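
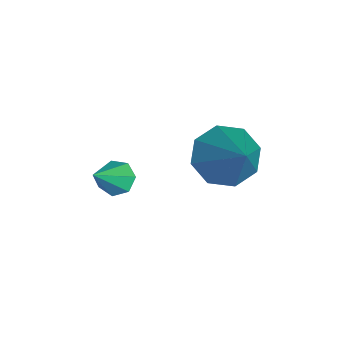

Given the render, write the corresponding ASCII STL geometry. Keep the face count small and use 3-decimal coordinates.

solid 
facet normal -0.690 -0.231 -0.686
outer loop
vertex -2.25 1.663 -0.449
vertex -2.857 2.066 0.026
vertex -2.31 2.308 -0.606
endloop
endfacet
facet normal 0.917 -0.012 -0.399
outer loop
vertex -2.25 1.663 -0.449
vertex -2.31 2.308 -0.606
vertex -1.403 2.554 1.474
endloop
endfacet
facet normal -0.690 -0.231 -0.686
outer loop
vertex -2.31 2.308 -0.606
vertex -2.857 2.066 0.026
vertex -2.69 2.811 -0.393
endloop
endfacet
facet normal 0.661 0.655 -0.366
outer loop
vertex -2.31 2.308 -0.606
vertex -2.69 2.811 -0.393
vertex -1.403 2.554 1.474
endloop
endfacet
facet normal -0.690 -0.231 -0.686
outer loop
vertex -2.69 2.811 -0.393
vertex -2.857 2.066 0.026
vertex -3.169 2.878 0.066
endloop
endfacet
facet normal 0.161 0.987 0.024
outer loop
vertex -2.69 2.811 -0.393
vertex -3.169 2.878 0.066
vertex -1.403 2.554 1.474
endloop
endfacet
facet normal -0.689 -0.231 -0.687
outer loop
vertex -3.169 2.878 0.066
vertex -2.857 2.066 0.026
vertex -3.465 2.47 0.5
endloop
endfacet
facet normal -0.289 0.788 0.544
outer loop
vertex -3.169 2.878 0.066
vertex -3.465 2.47 0.5
vertex -1.403 2.554 1.474
endloop
endfacet
facet normal -0.689 -0.231 -0.687
outer loop
vertex -3.465 2.47 0.5
vertex -2.857 2.066 0.026
vertex -3.405 1.825 0.657
endloop
endfacet
facet normal -0.426 0.176 0.887
outer loop
vertex -3.465 2.47 0.5
vertex -3.405 1.825 0.657
vertex -1.403 2.554 1.474
endloop
endfacet
facet normal -0.690 -0.230 -0.687
outer loop
vertex -3.405 1.825 0.657
vertex -2.857 2.066 0.026
vertex -3.025 1.322 0.444
endloop
endfacet
facet normal -0.170 -0.490 0.855
outer loop
vertex -3.405 1.825 0.657
vertex -3.025 1.322 0.444
vertex -1.403 2.554 1.474
endloop
endfacet
facet normal -0.689 -0.230 -0.687
outer loop
vertex -3.025 1.322 0.444
vertex -2.857 2.066 0.026
vertex -2.546 1.255 -0.014
endloop
endfacet
facet normal 0.329 -0.822 0.465
outer loop
vertex -3.025 1.322 0.444
vertex -2.546 1.255 -0.014
vertex -1.403 2.554 1.474
endloop
endfacet
facet normal -0.690 -0.231 -0.686
outer loop
vertex -2.546 1.255 -0.014
vertex -2.857 2.066 0.026
vertex -2.25 1.663 -0.449
endloop
endfacet
facet normal 0.780 -0.624 -0.054
outer loop
vertex -2.546 1.255 -0.014
vertex -2.25 1.663 -0.449
vertex -1.403 2.554 1.474
endloop
endfacet
facet normal -0.623 0.334 -0.707
outer loop
vertex -3.143 -0.26 -1.816
vertex -3.506 -0.595 -1.654
vertex -3.423 -0.107 -1.497
endloop
endfacet
facet normal 0.650 0.727 0.221
outer loop
vertex -3.143 -0.26 -1.816
vertex -3.423 -0.107 -1.497
vertex -2.634 -1.065 -0.666
endloop
endfacet
facet normal -0.624 0.333 -0.707
outer loop
vertex -3.423 -0.107 -1.497
vertex -3.506 -0.595 -1.654
vertex -3.765 -0.321 -1.296
endloop
endfacet
facet normal 0.022 0.665 0.746
outer loop
vertex -3.423 -0.107 -1.497
vertex -3.765 -0.321 -1.296
vertex -2.634 -1.065 -0.666
endloop
endfacet
facet normal -0.623 0.335 -0.707
outer loop
vertex -3.765 -0.321 -1.296
vertex -3.506 -0.595 -1.654
vertex -3.913 -0.742 -1.365
endloop
endfacet
facet normal -0.475 0.023 0.880
outer loop
vertex -3.765 -0.321 -1.296
vertex -3.913 -0.742 -1.365
vertex -2.634 -1.065 -0.666
endloop
endfacet
facet normal -0.623 0.336 -0.706
outer loop
vertex -3.913 -0.742 -1.365
vertex -3.506 -0.595 -1.654
vertex -3.755 -1.052 -1.652
endloop
endfacet
facet normal -0.465 -0.717 0.519
outer loop
vertex -3.913 -0.742 -1.365
vertex -3.755 -1.052 -1.652
vertex -2.634 -1.065 -0.666
endloop
endfacet
facet normal -0.623 0.336 -0.706
outer loop
vertex -3.755 -1.052 -1.652
vertex -3.506 -0.595 -1.654
vertex -3.409 -1.018 -1.941
endloop
endfacet
facet normal 0.045 -0.997 -0.064
outer loop
vertex -3.755 -1.052 -1.652
vertex -3.409 -1.018 -1.941
vertex -2.634 -1.065 -0.666
endloop
endfacet
facet normal -0.624 0.336 -0.706
outer loop
vertex -3.409 -1.018 -1.941
vertex -3.506 -0.595 -1.654
vertex -3.137 -0.666 -2.014
endloop
endfacet
facet normal 0.669 -0.606 -0.429
outer loop
vertex -3.409 -1.018 -1.941
vertex -3.137 -0.666 -2.014
vertex -2.634 -1.065 -0.666
endloop
endfacet
facet normal -0.624 0.335 -0.706
outer loop
vertex -3.137 -0.666 -2.014
vertex -3.506 -0.595 -1.654
vertex -3.143 -0.26 -1.816
endloop
endfacet
facet normal 0.939 0.162 -0.303
outer loop
vertex -3.137 -0.666 -2.014
vertex -3.143 -0.26 -1.816
vertex -2.634 -1.065 -0.666
endloop
endfacet

endsolid


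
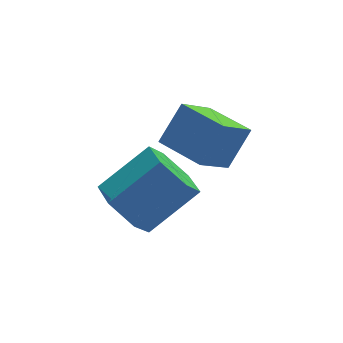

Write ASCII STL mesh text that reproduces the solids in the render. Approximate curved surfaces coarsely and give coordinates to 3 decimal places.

solid 
facet normal -0.800 -0.140 -0.584
outer loop
vertex -1.099 -0.611 -1.685
vertex -1.664 0.04 -1.067
vertex -1.127 0.428 -1.895
endloop
endfacet
facet normal 0.600 -0.143 -0.787
outer loop
vertex -1.099 -0.611 -1.685
vertex -1.127 0.428 -1.895
vertex 0.508 -0.33 -0.511
endloop
endfacet
facet normal 0.600 -0.143 -0.787
outer loop
vertex 0.508 -0.33 -0.511
vertex -1.127 0.428 -1.895
vertex 0.48 0.708 -0.721
endloop
endfacet
facet normal 0.800 0.140 0.583
outer loop
vertex 0.508 -0.33 -0.511
vertex 0.48 0.708 -0.721
vertex -0.056 0.32 0.107
endloop
endfacet
facet normal -0.800 -0.140 -0.584
outer loop
vertex -1.127 0.428 -1.895
vertex -1.664 0.04 -1.067
vertex -1.692 1.078 -1.277
endloop
endfacet
facet normal 0.277 0.778 -0.565
outer loop
vertex -1.127 0.428 -1.895
vertex -1.692 1.078 -1.277
vertex 0.48 0.708 -0.721
endloop
endfacet
facet normal 0.277 0.777 -0.565
outer loop
vertex 0.48 0.708 -0.721
vertex -1.692 1.078 -1.277
vertex -0.084 1.359 -0.103
endloop
endfacet
facet normal 0.800 0.139 0.583
outer loop
vertex 0.48 0.708 -0.721
vertex -0.084 1.359 -0.103
vertex -0.056 0.32 0.107
endloop
endfacet
facet normal -0.800 -0.140 -0.583
outer loop
vertex -1.692 1.078 -1.277
vertex -1.664 0.04 -1.067
vertex -2.228 0.69 -0.449
endloop
endfacet
facet normal -0.323 0.920 0.222
outer loop
vertex -1.692 1.078 -1.277
vertex -2.228 0.69 -0.449
vertex -0.084 1.359 -0.103
endloop
endfacet
facet normal -0.323 0.920 0.222
outer loop
vertex -0.084 1.359 -0.103
vertex -2.228 0.69 -0.449
vertex -0.621 0.971 0.725
endloop
endfacet
facet normal 0.800 0.140 0.584
outer loop
vertex -0.084 1.359 -0.103
vertex -0.621 0.971 0.725
vertex -0.056 0.32 0.107
endloop
endfacet
facet normal -0.800 -0.140 -0.583
outer loop
vertex -2.228 0.69 -0.449
vertex -1.664 0.04 -1.067
vertex -2.2 -0.348 -0.239
endloop
endfacet
facet normal -0.600 0.143 0.787
outer loop
vertex -2.228 0.69 -0.449
vertex -2.2 -0.348 -0.239
vertex -0.621 0.971 0.725
endloop
endfacet
facet normal -0.600 0.143 0.787
outer loop
vertex -0.621 0.971 0.725
vertex -2.2 -0.348 -0.239
vertex -0.593 -0.068 0.935
endloop
endfacet
facet normal 0.800 0.140 0.584
outer loop
vertex -0.621 0.971 0.725
vertex -0.593 -0.068 0.935
vertex -0.056 0.32 0.107
endloop
endfacet
facet normal -0.800 -0.139 -0.583
outer loop
vertex -2.2 -0.348 -0.239
vertex -1.664 0.04 -1.067
vertex -1.636 -0.999 -0.857
endloop
endfacet
facet normal -0.278 -0.777 0.565
outer loop
vertex -2.2 -0.348 -0.239
vertex -1.636 -0.999 -0.857
vertex -0.593 -0.068 0.935
endloop
endfacet
facet normal -0.277 -0.777 0.565
outer loop
vertex -0.593 -0.068 0.935
vertex -1.636 -0.999 -0.857
vertex -0.028 -0.718 0.317
endloop
endfacet
facet normal 0.800 0.140 0.584
outer loop
vertex -0.593 -0.068 0.935
vertex -0.028 -0.718 0.317
vertex -0.056 0.32 0.107
endloop
endfacet
facet normal -0.800 -0.140 -0.584
outer loop
vertex -1.636 -0.999 -0.857
vertex -1.664 0.04 -1.067
vertex -1.099 -0.611 -1.685
endloop
endfacet
facet normal 0.323 -0.920 -0.222
outer loop
vertex -1.636 -0.999 -0.857
vertex -1.099 -0.611 -1.685
vertex -0.028 -0.718 0.317
endloop
endfacet
facet normal 0.323 -0.920 -0.222
outer loop
vertex -0.028 -0.718 0.317
vertex -1.099 -0.611 -1.685
vertex 0.508 -0.33 -0.511
endloop
endfacet
facet normal 0.800 0.140 0.583
outer loop
vertex -0.028 -0.718 0.317
vertex 0.508 -0.33 -0.511
vertex -0.056 0.32 0.107
endloop
endfacet
facet normal -0.503 0.864 0.023
outer loop
vertex -0.596 0.088 1.729
vertex 0.212 0.529 2.836
vertex 0.444 0.72 0.72
endloop
endfacet
facet normal -0.561 -0.305 -0.769
outer loop
vertex 1.228 -0.629 0.684
vertex -0.596 0.088 1.729
vertex 0.444 0.72 0.72
endloop
endfacet
facet normal -0.503 0.864 0.023
outer loop
vertex 0.444 0.72 0.72
vertex 0.212 0.529 2.836
vertex 1.251 1.16 1.827
endloop
endfacet
facet normal 0.658 0.399 -0.638
outer loop
vertex 1.251 1.16 1.827
vertex 1.228 -0.629 0.684
vertex 0.444 0.72 0.72
endloop
endfacet
facet normal -0.658 -0.399 0.639
outer loop
vertex -0.596 0.088 1.729
vertex 0.996 -0.82 2.8
vertex 0.212 0.529 2.836
endloop
endfacet
facet normal -0.561 -0.306 -0.769
outer loop
vertex 0.189 -1.26 1.693
vertex -0.596 0.088 1.729
vertex 1.228 -0.629 0.684
endloop
endfacet
facet normal -0.658 -0.400 0.638
outer loop
vertex 0.189 -1.26 1.693
vertex 0.996 -0.82 2.8
vertex -0.596 0.088 1.729
endloop
endfacet
facet normal 0.561 0.306 0.769
outer loop
vertex 0.212 0.529 2.836
vertex 0.996 -0.82 2.8
vertex 1.251 1.16 1.827
endloop
endfacet
facet normal 0.657 0.400 -0.639
outer loop
vertex 2.036 -0.188 1.791
vertex 1.228 -0.629 0.684
vertex 1.251 1.16 1.827
endloop
endfacet
facet normal 0.561 0.306 0.769
outer loop
vertex 1.251 1.16 1.827
vertex 0.996 -0.82 2.8
vertex 2.036 -0.188 1.791
endloop
endfacet
facet normal 0.503 -0.864 -0.023
outer loop
vertex 2.036 -0.188 1.791
vertex 0.189 -1.26 1.693
vertex 1.228 -0.629 0.684
endloop
endfacet
facet normal 0.503 -0.864 -0.023
outer loop
vertex 0.996 -0.82 2.8
vertex 0.189 -1.26 1.693
vertex 2.036 -0.188 1.791
endloop
endfacet

endsolid


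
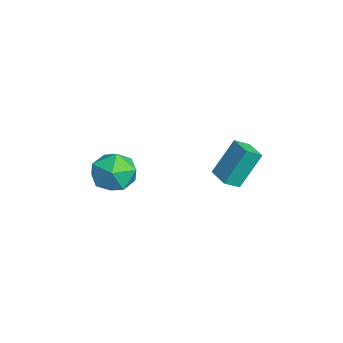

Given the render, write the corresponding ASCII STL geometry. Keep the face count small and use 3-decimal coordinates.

solid 
facet normal -0.976 -0.217 -0.014
outer loop
vertex -1.356 2.013 0.996
vertex -1.621 3.09 2.79
vertex -1.519 2.778 0.512
endloop
endfacet
facet normal 0.126 -0.511 -0.850
outer loop
vertex -0.299 3.05 0.53
vertex -1.356 2.013 0.996
vertex -1.519 2.778 0.512
endloop
endfacet
facet normal -0.976 -0.218 -0.014
outer loop
vertex -1.519 2.778 0.512
vertex -1.621 3.09 2.79
vertex -1.785 3.856 2.307
endloop
endfacet
facet normal -0.178 0.832 -0.526
outer loop
vertex -1.785 3.856 2.307
vertex -0.299 3.05 0.53
vertex -1.519 2.778 0.512
endloop
endfacet
facet normal 0.178 -0.832 0.526
outer loop
vertex -1.356 2.013 0.996
vertex -0.401 3.362 2.808
vertex -1.621 3.09 2.79
endloop
endfacet
facet normal 0.125 -0.510 -0.851
outer loop
vertex -0.135 2.284 1.013
vertex -1.356 2.013 0.996
vertex -0.299 3.05 0.53
endloop
endfacet
facet normal 0.177 -0.832 0.526
outer loop
vertex -0.135 2.284 1.013
vertex -0.401 3.362 2.808
vertex -1.356 2.013 0.996
endloop
endfacet
facet normal -0.126 0.510 0.851
outer loop
vertex -1.621 3.09 2.79
vertex -0.401 3.362 2.808
vertex -1.785 3.856 2.307
endloop
endfacet
facet normal -0.177 0.832 -0.526
outer loop
vertex -0.564 4.127 2.324
vertex -0.299 3.05 0.53
vertex -1.785 3.856 2.307
endloop
endfacet
facet normal -0.125 0.511 0.850
outer loop
vertex -1.785 3.856 2.307
vertex -0.401 3.362 2.808
vertex -0.564 4.127 2.324
endloop
endfacet
facet normal 0.976 0.218 0.014
outer loop
vertex -0.564 4.127 2.324
vertex -0.135 2.284 1.013
vertex -0.299 3.05 0.53
endloop
endfacet
facet normal 0.976 0.217 0.014
outer loop
vertex -0.401 3.362 2.808
vertex -0.135 2.284 1.013
vertex -0.564 4.127 2.324
endloop
endfacet
facet normal -0.938 0.331 0.103
outer loop
vertex -2.589 -2.159 0.824
vertex -2.64 -2.653 1.949
vertex -2.248 -1.496 1.802
endloop
endfacet
facet normal -0.561 0.763 -0.322
outer loop
vertex -2.589 -2.159 0.824
vertex -2.248 -1.496 1.802
vertex -1.587 -1.447 0.766
endloop
endfacet
facet normal -0.318 0.376 -0.870
outer loop
vertex -2.589 -2.159 0.824
vertex -1.587 -1.447 0.766
vertex -1.57 -2.574 0.273
endloop
endfacet
facet normal -0.545 -0.295 -0.785
outer loop
vertex -2.589 -2.159 0.824
vertex -1.57 -2.574 0.273
vertex -2.221 -3.319 1.004
endloop
endfacet
facet normal -0.928 -0.323 -0.184
outer loop
vertex -2.589 -2.159 0.824
vertex -2.221 -3.319 1.004
vertex -2.64 -2.653 1.949
endloop
endfacet
facet normal 0.002 0.999 0.048
outer loop
vertex -1.587 -1.447 0.766
vertex -2.248 -1.496 1.802
vertex -1.019 -1.501 1.856
endloop
endfacet
facet normal -0.609 0.300 0.735
outer loop
vertex -2.248 -1.496 1.802
vertex -2.64 -2.653 1.949
vertex -1.67 -2.246 2.587
endloop
endfacet
facet normal -0.593 -0.758 0.271
outer loop
vertex -2.64 -2.653 1.949
vertex -2.221 -3.319 1.004
vertex -1.653 -3.373 2.094
endloop
endfacet
facet normal 0.028 -0.712 -0.701
outer loop
vertex -2.221 -3.319 1.004
vertex -1.57 -2.574 0.273
vertex -0.992 -3.324 1.058
endloop
endfacet
facet normal 0.395 0.373 -0.839
outer loop
vertex -1.57 -2.574 0.273
vertex -1.587 -1.447 0.766
vertex -0.6 -2.167 0.911
endloop
endfacet
facet normal 0.545 0.295 0.785
outer loop
vertex -0.651 -2.661 2.036
vertex -1.019 -1.501 1.856
vertex -1.67 -2.246 2.587
endloop
endfacet
facet normal 0.318 -0.376 0.870
outer loop
vertex -0.651 -2.661 2.036
vertex -1.67 -2.246 2.587
vertex -1.653 -3.373 2.094
endloop
endfacet
facet normal 0.561 -0.763 0.322
outer loop
vertex -0.651 -2.661 2.036
vertex -1.653 -3.373 2.094
vertex -0.992 -3.324 1.058
endloop
endfacet
facet normal 0.938 -0.331 -0.103
outer loop
vertex -0.651 -2.661 2.036
vertex -0.992 -3.324 1.058
vertex -0.6 -2.167 0.911
endloop
endfacet
facet normal 0.928 0.323 0.184
outer loop
vertex -0.651 -2.661 2.036
vertex -0.6 -2.167 0.911
vertex -1.019 -1.501 1.856
endloop
endfacet
facet normal -0.028 0.712 0.701
outer loop
vertex -1.67 -2.246 2.587
vertex -1.019 -1.501 1.856
vertex -2.248 -1.496 1.802
endloop
endfacet
facet normal -0.395 -0.373 0.839
outer loop
vertex -1.653 -3.373 2.094
vertex -1.67 -2.246 2.587
vertex -2.64 -2.653 1.949
endloop
endfacet
facet normal -0.002 -0.999 -0.048
outer loop
vertex -0.992 -3.324 1.058
vertex -1.653 -3.373 2.094
vertex -2.221 -3.319 1.004
endloop
endfacet
facet normal 0.609 -0.300 -0.735
outer loop
vertex -0.6 -2.167 0.911
vertex -0.992 -3.324 1.058
vertex -1.57 -2.574 0.273
endloop
endfacet
facet normal 0.593 0.758 -0.271
outer loop
vertex -1.019 -1.501 1.856
vertex -0.6 -2.167 0.911
vertex -1.587 -1.447 0.766
endloop
endfacet

endsolid


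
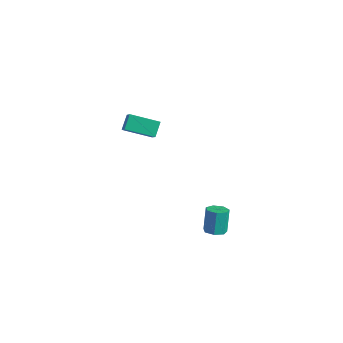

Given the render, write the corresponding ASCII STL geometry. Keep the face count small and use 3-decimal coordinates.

solid 
facet normal -0.509 0.465 -0.724
outer loop
vertex -4.515 0.554 1.545
vertex -3.02 1.43 1.058
vertex -4.281 -0.208 0.891
endloop
endfacet
facet normal -0.830 -0.487 0.270
outer loop
vertex -3.36 -1.05 2.202
vertex -4.515 0.554 1.545
vertex -4.281 -0.208 0.891
endloop
endfacet
facet normal -0.508 0.465 -0.725
outer loop
vertex -4.281 -0.208 0.891
vertex -3.02 1.43 1.058
vertex -2.786 0.669 0.405
endloop
endfacet
facet normal 0.227 -0.739 -0.634
outer loop
vertex -2.786 0.669 0.405
vertex -3.36 -1.05 2.202
vertex -4.281 -0.208 0.891
endloop
endfacet
facet normal -0.227 0.739 0.634
outer loop
vertex -4.515 0.554 1.545
vertex -2.099 0.588 2.369
vertex -3.02 1.43 1.058
endloop
endfacet
facet normal -0.830 -0.487 0.270
outer loop
vertex -3.594 -0.289 2.855
vertex -4.515 0.554 1.545
vertex -3.36 -1.05 2.202
endloop
endfacet
facet normal -0.227 0.739 0.635
outer loop
vertex -3.594 -0.289 2.855
vertex -2.099 0.588 2.369
vertex -4.515 0.554 1.545
endloop
endfacet
facet normal 0.830 0.487 -0.270
outer loop
vertex -3.02 1.43 1.058
vertex -2.099 0.588 2.369
vertex -2.786 0.669 0.405
endloop
endfacet
facet normal 0.226 -0.739 -0.635
outer loop
vertex -1.865 -0.174 1.715
vertex -3.36 -1.05 2.202
vertex -2.786 0.669 0.405
endloop
endfacet
facet normal 0.830 0.487 -0.270
outer loop
vertex -2.786 0.669 0.405
vertex -2.099 0.588 2.369
vertex -1.865 -0.174 1.715
endloop
endfacet
facet normal 0.509 -0.465 0.724
outer loop
vertex -1.865 -0.174 1.715
vertex -3.594 -0.289 2.855
vertex -3.36 -1.05 2.202
endloop
endfacet
facet normal 0.509 -0.466 0.724
outer loop
vertex -2.099 0.588 2.369
vertex -3.594 -0.289 2.855
vertex -1.865 -0.174 1.715
endloop
endfacet
facet normal 0.211 -0.412 -0.886
outer loop
vertex 4.447 -3.049 -0.778
vertex 4.143 -2.549 -1.083
vertex 4.777 -2.6 -0.908
endloop
endfacet
facet normal 0.789 -0.463 0.403
outer loop
vertex 4.447 -3.049 -0.778
vertex 4.777 -2.6 -0.908
vertex 4.141 -2.452 0.507
endloop
endfacet
facet normal 0.789 -0.464 0.403
outer loop
vertex 4.141 -2.452 0.507
vertex 4.777 -2.6 -0.908
vertex 4.472 -2.002 0.377
endloop
endfacet
facet normal -0.210 0.411 0.887
outer loop
vertex 4.141 -2.452 0.507
vertex 4.472 -2.002 0.377
vertex 3.837 -1.951 0.203
endloop
endfacet
facet normal 0.211 -0.412 -0.886
outer loop
vertex 4.777 -2.6 -0.908
vertex 4.143 -2.549 -1.083
vertex 4.63 -2.112 -1.17
endloop
endfacet
facet normal 0.943 0.324 0.073
outer loop
vertex 4.777 -2.6 -0.908
vertex 4.63 -2.112 -1.17
vertex 4.472 -2.002 0.377
endloop
endfacet
facet normal 0.943 0.324 0.073
outer loop
vertex 4.472 -2.002 0.377
vertex 4.63 -2.112 -1.17
vertex 4.325 -1.515 0.115
endloop
endfacet
facet normal -0.210 0.413 0.886
outer loop
vertex 4.472 -2.002 0.377
vertex 4.325 -1.515 0.115
vertex 3.837 -1.951 0.203
endloop
endfacet
facet normal 0.211 -0.411 -0.887
outer loop
vertex 4.63 -2.112 -1.17
vertex 4.143 -2.549 -1.083
vertex 4.116 -1.953 -1.366
endloop
endfacet
facet normal 0.387 0.868 -0.311
outer loop
vertex 4.63 -2.112 -1.17
vertex 4.116 -1.953 -1.366
vertex 4.325 -1.515 0.115
endloop
endfacet
facet normal 0.387 0.868 -0.311
outer loop
vertex 4.325 -1.515 0.115
vertex 4.116 -1.953 -1.366
vertex 3.811 -1.356 -0.081
endloop
endfacet
facet normal -0.210 0.414 0.886
outer loop
vertex 4.325 -1.515 0.115
vertex 3.811 -1.356 -0.081
vertex 3.837 -1.951 0.203
endloop
endfacet
facet normal 0.211 -0.411 -0.887
outer loop
vertex 4.116 -1.953 -1.366
vertex 4.143 -2.549 -1.083
vertex 3.622 -2.243 -1.349
endloop
endfacet
facet normal -0.461 0.758 -0.462
outer loop
vertex 4.116 -1.953 -1.366
vertex 3.622 -2.243 -1.349
vertex 3.811 -1.356 -0.081
endloop
endfacet
facet normal -0.460 0.758 -0.462
outer loop
vertex 3.811 -1.356 -0.081
vertex 3.622 -2.243 -1.349
vertex 3.317 -1.645 -0.063
endloop
endfacet
facet normal -0.210 0.414 0.886
outer loop
vertex 3.811 -1.356 -0.081
vertex 3.317 -1.645 -0.063
vertex 3.837 -1.951 0.203
endloop
endfacet
facet normal 0.210 -0.413 -0.886
outer loop
vertex 3.622 -2.243 -1.349
vertex 4.143 -2.549 -1.083
vertex 3.52 -2.763 -1.131
endloop
endfacet
facet normal -0.961 0.078 -0.264
outer loop
vertex 3.622 -2.243 -1.349
vertex 3.52 -2.763 -1.131
vertex 3.317 -1.645 -0.063
endloop
endfacet
facet normal -0.961 0.078 -0.265
outer loop
vertex 3.317 -1.645 -0.063
vertex 3.52 -2.763 -1.131
vertex 3.215 -2.165 0.154
endloop
endfacet
facet normal -0.211 0.411 0.887
outer loop
vertex 3.317 -1.645 -0.063
vertex 3.215 -2.165 0.154
vertex 3.837 -1.951 0.203
endloop
endfacet
facet normal 0.210 -0.412 -0.886
outer loop
vertex 3.52 -2.763 -1.131
vertex 4.143 -2.549 -1.083
vertex 3.887 -3.122 -0.877
endloop
endfacet
facet normal -0.738 -0.661 0.132
outer loop
vertex 3.52 -2.763 -1.131
vertex 3.887 -3.122 -0.877
vertex 3.215 -2.165 0.154
endloop
endfacet
facet normal -0.738 -0.661 0.132
outer loop
vertex 3.215 -2.165 0.154
vertex 3.887 -3.122 -0.877
vertex 3.582 -2.524 0.408
endloop
endfacet
facet normal -0.211 0.411 0.887
outer loop
vertex 3.215 -2.165 0.154
vertex 3.582 -2.524 0.408
vertex 3.837 -1.951 0.203
endloop
endfacet
facet normal 0.210 -0.413 -0.886
outer loop
vertex 3.887 -3.122 -0.877
vertex 4.143 -2.549 -1.083
vertex 4.447 -3.049 -0.778
endloop
endfacet
facet normal 0.042 -0.902 0.430
outer loop
vertex 3.887 -3.122 -0.877
vertex 4.447 -3.049 -0.778
vertex 3.582 -2.524 0.408
endloop
endfacet
facet normal 0.040 -0.902 0.429
outer loop
vertex 3.582 -2.524 0.408
vertex 4.447 -3.049 -0.778
vertex 4.141 -2.452 0.507
endloop
endfacet
facet normal -0.210 0.411 0.887
outer loop
vertex 3.582 -2.524 0.408
vertex 4.141 -2.452 0.507
vertex 3.837 -1.951 0.203
endloop
endfacet

endsolid


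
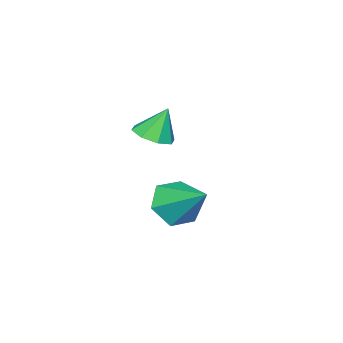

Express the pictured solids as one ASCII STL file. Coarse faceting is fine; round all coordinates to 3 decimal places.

solid 
facet normal -0.207 -0.800 -0.562
outer loop
vertex 0.657 1.756 -3.441
vertex -0.046 1.47 -2.775
vertex -0.296 2.075 -3.544
endloop
endfacet
facet normal 0.322 0.798 -0.509
outer loop
vertex 0.657 1.756 -3.441
vertex -0.296 2.075 -3.544
vertex 0.346 2.99 -1.705
endloop
endfacet
facet normal -0.206 -0.800 -0.563
outer loop
vertex -0.296 2.075 -3.544
vertex -0.046 1.47 -2.775
vertex -0.999 1.788 -2.878
endloop
endfacet
facet normal -0.538 0.814 -0.217
outer loop
vertex -0.296 2.075 -3.544
vertex -0.999 1.788 -2.878
vertex 0.346 2.99 -1.705
endloop
endfacet
facet normal -0.206 -0.800 -0.563
outer loop
vertex -0.999 1.788 -2.878
vertex -0.046 1.47 -2.775
vertex -0.75 1.183 -2.109
endloop
endfacet
facet normal -0.774 0.351 0.527
outer loop
vertex -0.999 1.788 -2.878
vertex -0.75 1.183 -2.109
vertex 0.346 2.99 -1.705
endloop
endfacet
facet normal -0.207 -0.800 -0.563
outer loop
vertex -0.75 1.183 -2.109
vertex -0.046 1.47 -2.775
vertex 0.203 0.864 -2.006
endloop
endfacet
facet normal -0.149 -0.129 0.980
outer loop
vertex -0.75 1.183 -2.109
vertex 0.203 0.864 -2.006
vertex 0.346 2.99 -1.705
endloop
endfacet
facet normal -0.207 -0.800 -0.563
outer loop
vertex 0.203 0.864 -2.006
vertex -0.046 1.47 -2.775
vertex 0.906 1.151 -2.672
endloop
endfacet
facet normal 0.711 -0.145 0.688
outer loop
vertex 0.203 0.864 -2.006
vertex 0.906 1.151 -2.672
vertex 0.346 2.99 -1.705
endloop
endfacet
facet normal -0.207 -0.800 -0.563
outer loop
vertex 0.906 1.151 -2.672
vertex -0.046 1.47 -2.775
vertex 0.657 1.756 -3.441
endloop
endfacet
facet normal 0.946 0.318 -0.056
outer loop
vertex 0.906 1.151 -2.672
vertex 0.657 1.756 -3.441
vertex 0.346 2.99 -1.705
endloop
endfacet
facet normal 0.277 -0.281 -0.919
outer loop
vertex 1.428 1.807 0.761
vertex 0.905 1.242 0.776
vertex 0.905 1.978 0.551
endloop
endfacet
facet normal 0.185 0.935 0.302
outer loop
vertex 1.428 1.807 0.761
vertex 0.905 1.978 0.551
vertex 0.555 1.598 1.944
endloop
endfacet
facet normal 0.275 -0.281 -0.919
outer loop
vertex 0.905 1.978 0.551
vertex 0.905 1.242 0.776
vertex 0.382 1.718 0.474
endloop
endfacet
facet normal -0.456 0.881 0.126
outer loop
vertex 0.905 1.978 0.551
vertex 0.382 1.718 0.474
vertex 0.555 1.598 1.944
endloop
endfacet
facet normal 0.276 -0.280 -0.919
outer loop
vertex 0.382 1.718 0.474
vertex 0.905 1.242 0.776
vertex 0.165 1.179 0.573
endloop
endfacet
facet normal -0.910 0.392 0.139
outer loop
vertex 0.382 1.718 0.474
vertex 0.165 1.179 0.573
vertex 0.555 1.598 1.944
endloop
endfacet
facet normal 0.276 -0.282 -0.919
outer loop
vertex 0.165 1.179 0.573
vertex 0.905 1.242 0.776
vertex 0.382 0.677 0.792
endloop
endfacet
facet normal -0.909 -0.247 0.334
outer loop
vertex 0.165 1.179 0.573
vertex 0.382 0.677 0.792
vertex 0.555 1.598 1.944
endloop
endfacet
facet normal 0.275 -0.280 -0.920
outer loop
vertex 0.382 0.677 0.792
vertex 0.905 1.242 0.776
vertex 0.906 0.505 1.001
endloop
endfacet
facet normal -0.455 -0.661 0.597
outer loop
vertex 0.382 0.677 0.792
vertex 0.906 0.505 1.001
vertex 0.555 1.598 1.944
endloop
endfacet
facet normal 0.276 -0.280 -0.919
outer loop
vertex 0.906 0.505 1.001
vertex 0.905 1.242 0.776
vertex 1.429 0.765 1.079
endloop
endfacet
facet normal 0.186 -0.607 0.773
outer loop
vertex 0.906 0.505 1.001
vertex 1.429 0.765 1.079
vertex 0.555 1.598 1.944
endloop
endfacet
facet normal 0.276 -0.281 -0.919
outer loop
vertex 1.429 0.765 1.079
vertex 0.905 1.242 0.776
vertex 1.645 1.304 0.979
endloop
endfacet
facet normal 0.641 -0.116 0.759
outer loop
vertex 1.429 0.765 1.079
vertex 1.645 1.304 0.979
vertex 0.555 1.598 1.944
endloop
endfacet
facet normal 0.276 -0.280 -0.920
outer loop
vertex 1.645 1.304 0.979
vertex 0.905 1.242 0.776
vertex 1.428 1.807 0.761
endloop
endfacet
facet normal 0.640 0.521 0.565
outer loop
vertex 1.645 1.304 0.979
vertex 1.428 1.807 0.761
vertex 0.555 1.598 1.944
endloop
endfacet

endsolid


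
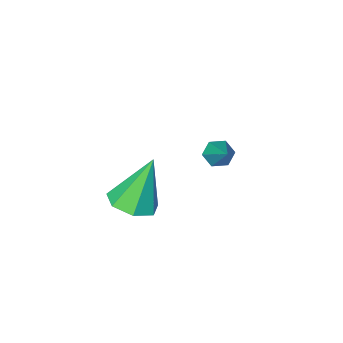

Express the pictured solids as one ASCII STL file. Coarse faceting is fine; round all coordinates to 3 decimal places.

solid 
facet normal 0.357 -0.041 -0.933
outer loop
vertex 1.487 1.537 1.253
vertex 0.75 1.393 0.977
vertex 1.113 2.097 1.085
endloop
endfacet
facet normal 0.581 0.564 0.587
outer loop
vertex 1.487 1.537 1.253
vertex 1.113 2.097 1.085
vertex 0.09 1.467 2.703
endloop
endfacet
facet normal 0.357 -0.041 -0.933
outer loop
vertex 1.113 2.097 1.085
vertex 0.75 1.393 0.977
vertex 0.466 2.127 0.836
endloop
endfacet
facet normal -0.079 0.945 0.318
outer loop
vertex 1.113 2.097 1.085
vertex 0.466 2.127 0.836
vertex 0.09 1.467 2.703
endloop
endfacet
facet normal 0.358 -0.041 -0.933
outer loop
vertex 0.466 2.127 0.836
vertex 0.75 1.393 0.977
vertex 0.033 1.604 0.693
endloop
endfacet
facet normal -0.777 0.626 0.065
outer loop
vertex 0.466 2.127 0.836
vertex 0.033 1.604 0.693
vertex 0.09 1.467 2.703
endloop
endfacet
facet normal 0.358 -0.040 -0.933
outer loop
vertex 0.033 1.604 0.693
vertex 0.75 1.393 0.977
vertex 0.14 0.922 0.763
endloop
endfacet
facet normal -0.988 -0.153 0.018
outer loop
vertex 0.033 1.604 0.693
vertex 0.14 0.922 0.763
vertex 0.09 1.467 2.703
endloop
endfacet
facet normal 0.358 -0.039 -0.933
outer loop
vertex 0.14 0.922 0.763
vertex 0.75 1.393 0.977
vertex 0.707 0.594 0.994
endloop
endfacet
facet normal -0.553 -0.806 0.212
outer loop
vertex 0.14 0.922 0.763
vertex 0.707 0.594 0.994
vertex 0.09 1.467 2.703
endloop
endfacet
facet normal 0.357 -0.039 -0.933
outer loop
vertex 0.707 0.594 0.994
vertex 0.75 1.393 0.977
vertex 1.306 0.868 1.212
endloop
endfacet
facet normal 0.202 -0.841 0.502
outer loop
vertex 0.707 0.594 0.994
vertex 1.306 0.868 1.212
vertex 0.09 1.467 2.703
endloop
endfacet
facet normal 0.357 -0.039 -0.933
outer loop
vertex 1.306 0.868 1.212
vertex 0.75 1.393 0.977
vertex 1.487 1.537 1.253
endloop
endfacet
facet normal 0.706 -0.232 0.669
outer loop
vertex 1.306 0.868 1.212
vertex 1.487 1.537 1.253
vertex 0.09 1.467 2.703
endloop
endfacet
facet normal -0.260 -0.734 -0.628
outer loop
vertex -2.442 -0.081 0.688
vertex -2.919 0.099 0.675
vertex -2.574 0.265 0.338
endloop
endfacet
facet normal 0.966 0.179 -0.187
outer loop
vertex -2.442 -0.081 0.688
vertex -2.574 0.265 0.338
vertex -2.501 1.281 1.685
endloop
endfacet
facet normal -0.260 -0.734 -0.628
outer loop
vertex -2.574 0.265 0.338
vertex -2.919 0.099 0.675
vertex -3.051 0.446 0.324
endloop
endfacet
facet normal 0.303 0.753 -0.584
outer loop
vertex -2.574 0.265 0.338
vertex -3.051 0.446 0.324
vertex -2.501 1.281 1.685
endloop
endfacet
facet normal -0.258 -0.734 -0.628
outer loop
vertex -3.051 0.446 0.324
vertex -2.919 0.099 0.675
vertex -3.396 0.279 0.661
endloop
endfacet
facet normal -0.597 0.769 -0.230
outer loop
vertex -3.051 0.446 0.324
vertex -3.396 0.279 0.661
vertex -2.501 1.281 1.685
endloop
endfacet
facet normal -0.259 -0.735 -0.627
outer loop
vertex -3.396 0.279 0.661
vertex -2.919 0.099 0.675
vertex -3.264 -0.067 1.012
endloop
endfacet
facet normal -0.829 0.210 0.519
outer loop
vertex -3.396 0.279 0.661
vertex -3.264 -0.067 1.012
vertex -2.501 1.281 1.685
endloop
endfacet
facet normal -0.260 -0.734 -0.628
outer loop
vertex -3.264 -0.067 1.012
vertex -2.919 0.099 0.675
vertex -2.787 -0.247 1.025
endloop
endfacet
facet normal -0.163 -0.365 0.916
outer loop
vertex -3.264 -0.067 1.012
vertex -2.787 -0.247 1.025
vertex -2.501 1.281 1.685
endloop
endfacet
facet normal -0.260 -0.734 -0.628
outer loop
vertex -2.787 -0.247 1.025
vertex -2.919 0.099 0.675
vertex -2.442 -0.081 0.688
endloop
endfacet
facet normal 0.733 -0.381 0.563
outer loop
vertex -2.787 -0.247 1.025
vertex -2.442 -0.081 0.688
vertex -2.501 1.281 1.685
endloop
endfacet

endsolid


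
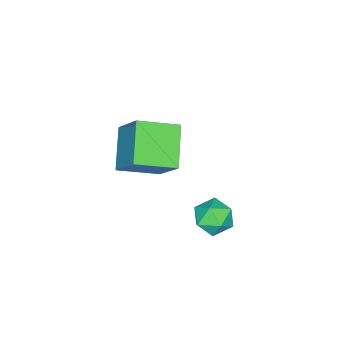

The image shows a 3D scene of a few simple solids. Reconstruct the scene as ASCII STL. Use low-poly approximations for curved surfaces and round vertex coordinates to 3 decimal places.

solid 
facet normal -0.721 -0.413 0.557
outer loop
vertex 0.669 -0.945 5.134
vertex -0.582 0.402 4.514
vertex 0.116 -2.224 3.471
endloop
endfacet
facet normal 0.645 -0.694 0.320
outer loop
vertex 1.622 -1.362 2.306
vertex 0.669 -0.945 5.134
vertex 0.116 -2.224 3.471
endloop
endfacet
facet normal -0.721 -0.413 0.557
outer loop
vertex 0.116 -2.224 3.471
vertex -0.582 0.402 4.514
vertex -1.135 -0.877 2.851
endloop
endfacet
facet normal -0.255 -0.590 -0.766
outer loop
vertex -1.135 -0.877 2.851
vertex 1.622 -1.362 2.306
vertex 0.116 -2.224 3.471
endloop
endfacet
facet normal 0.255 0.590 0.766
outer loop
vertex 0.669 -0.945 5.134
vertex 0.924 1.264 3.349
vertex -0.582 0.402 4.514
endloop
endfacet
facet normal 0.645 -0.694 0.320
outer loop
vertex 2.175 -0.083 3.969
vertex 0.669 -0.945 5.134
vertex 1.622 -1.362 2.306
endloop
endfacet
facet normal 0.255 0.590 0.766
outer loop
vertex 2.175 -0.083 3.969
vertex 0.924 1.264 3.349
vertex 0.669 -0.945 5.134
endloop
endfacet
facet normal -0.645 0.694 -0.320
outer loop
vertex -0.582 0.402 4.514
vertex 0.924 1.264 3.349
vertex -1.135 -0.877 2.851
endloop
endfacet
facet normal -0.255 -0.590 -0.766
outer loop
vertex 0.371 -0.015 1.686
vertex 1.622 -1.362 2.306
vertex -1.135 -0.877 2.851
endloop
endfacet
facet normal -0.645 0.694 -0.320
outer loop
vertex -1.135 -0.877 2.851
vertex 0.924 1.264 3.349
vertex 0.371 -0.015 1.686
endloop
endfacet
facet normal 0.721 0.413 -0.557
outer loop
vertex 0.371 -0.015 1.686
vertex 2.175 -0.083 3.969
vertex 1.622 -1.362 2.306
endloop
endfacet
facet normal 0.721 0.413 -0.557
outer loop
vertex 0.924 1.264 3.349
vertex 2.175 -0.083 3.969
vertex 0.371 -0.015 1.686
endloop
endfacet
facet normal 0.005 0.970 0.241
outer loop
vertex 2.035 4.542 2.357
vertex 1.849 4.324 3.237
vertex 2.727 4.39 2.953
endloop
endfacet
facet normal 0.447 0.841 -0.304
outer loop
vertex 2.035 4.542 2.357
vertex 2.727 4.39 2.953
vertex 2.774 4.054 2.092
endloop
endfacet
facet normal 0.064 0.550 -0.833
outer loop
vertex 2.035 4.542 2.357
vertex 2.774 4.054 2.092
vertex 1.926 3.779 1.845
endloop
endfacet
facet normal -0.612 0.499 -0.613
outer loop
vertex 2.035 4.542 2.357
vertex 1.926 3.779 1.845
vertex 1.354 3.946 2.552
endloop
endfacet
facet normal -0.649 0.759 0.051
outer loop
vertex 2.035 4.542 2.357
vertex 1.354 3.946 2.552
vertex 1.849 4.324 3.237
endloop
endfacet
facet normal 0.928 0.361 -0.090
outer loop
vertex 2.774 4.054 2.092
vertex 2.727 4.39 2.953
vertex 3.046 3.534 2.808
endloop
endfacet
facet normal 0.214 0.569 0.794
outer loop
vertex 2.727 4.39 2.953
vertex 1.849 4.324 3.237
vertex 2.474 3.701 3.515
endloop
endfacet
facet normal -0.845 0.226 0.485
outer loop
vertex 1.849 4.324 3.237
vertex 1.354 3.946 2.552
vertex 1.626 3.426 3.268
endloop
endfacet
facet normal -0.785 -0.193 -0.589
outer loop
vertex 1.354 3.946 2.552
vertex 1.926 3.779 1.845
vertex 1.673 3.09 2.407
endloop
endfacet
facet normal 0.311 -0.110 -0.944
outer loop
vertex 1.926 3.779 1.845
vertex 2.774 4.054 2.092
vertex 2.551 3.156 2.123
endloop
endfacet
facet normal 0.612 -0.499 0.613
outer loop
vertex 2.365 2.938 3.003
vertex 3.046 3.534 2.808
vertex 2.474 3.701 3.515
endloop
endfacet
facet normal -0.064 -0.550 0.833
outer loop
vertex 2.365 2.938 3.003
vertex 2.474 3.701 3.515
vertex 1.626 3.426 3.268
endloop
endfacet
facet normal -0.447 -0.841 0.304
outer loop
vertex 2.365 2.938 3.003
vertex 1.626 3.426 3.268
vertex 1.673 3.09 2.407
endloop
endfacet
facet normal -0.005 -0.970 -0.241
outer loop
vertex 2.365 2.938 3.003
vertex 1.673 3.09 2.407
vertex 2.551 3.156 2.123
endloop
endfacet
facet normal 0.649 -0.759 -0.051
outer loop
vertex 2.365 2.938 3.003
vertex 2.551 3.156 2.123
vertex 3.046 3.534 2.808
endloop
endfacet
facet normal 0.785 0.193 0.589
outer loop
vertex 2.474 3.701 3.515
vertex 3.046 3.534 2.808
vertex 2.727 4.39 2.953
endloop
endfacet
facet normal -0.311 0.110 0.944
outer loop
vertex 1.626 3.426 3.268
vertex 2.474 3.701 3.515
vertex 1.849 4.324 3.237
endloop
endfacet
facet normal -0.928 -0.361 0.090
outer loop
vertex 1.673 3.09 2.407
vertex 1.626 3.426 3.268
vertex 1.354 3.946 2.552
endloop
endfacet
facet normal -0.214 -0.569 -0.794
outer loop
vertex 2.551 3.156 2.123
vertex 1.673 3.09 2.407
vertex 1.926 3.779 1.845
endloop
endfacet
facet normal 0.845 -0.226 -0.485
outer loop
vertex 3.046 3.534 2.808
vertex 2.551 3.156 2.123
vertex 2.774 4.054 2.092
endloop
endfacet

endsolid


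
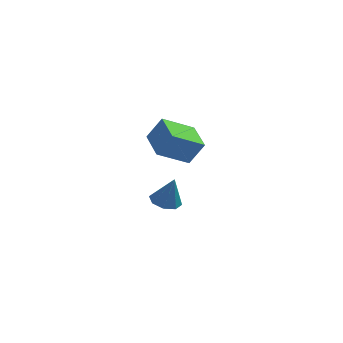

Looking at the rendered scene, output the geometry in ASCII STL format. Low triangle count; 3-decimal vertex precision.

solid 
facet normal -0.793 -0.296 0.532
outer loop
vertex 1.369 -2.172 3.734
vertex 0.979 -0.977 3.818
vertex 0.818 -2.289 2.848
endloop
endfacet
facet normal 0.309 -0.949 -0.067
outer loop
vertex 1.961 -1.863 2.082
vertex 1.369 -2.172 3.734
vertex 0.818 -2.289 2.848
endloop
endfacet
facet normal -0.794 -0.296 0.532
outer loop
vertex 0.818 -2.289 2.848
vertex 0.979 -0.977 3.818
vertex 0.429 -1.094 2.932
endloop
endfacet
facet normal -0.524 -0.111 -0.844
outer loop
vertex 0.429 -1.094 2.932
vertex 1.961 -1.863 2.082
vertex 0.818 -2.289 2.848
endloop
endfacet
facet normal 0.524 0.112 0.844
outer loop
vertex 1.369 -2.172 3.734
vertex 2.122 -0.551 3.052
vertex 0.979 -0.977 3.818
endloop
endfacet
facet normal 0.309 -0.949 -0.067
outer loop
vertex 2.511 -1.746 2.968
vertex 1.369 -2.172 3.734
vertex 1.961 -1.863 2.082
endloop
endfacet
facet normal 0.525 0.111 0.844
outer loop
vertex 2.511 -1.746 2.968
vertex 2.122 -0.551 3.052
vertex 1.369 -2.172 3.734
endloop
endfacet
facet normal -0.309 0.949 0.067
outer loop
vertex 0.979 -0.977 3.818
vertex 2.122 -0.551 3.052
vertex 0.429 -1.094 2.932
endloop
endfacet
facet normal -0.524 -0.112 -0.844
outer loop
vertex 1.571 -0.668 2.166
vertex 1.961 -1.863 2.082
vertex 0.429 -1.094 2.932
endloop
endfacet
facet normal -0.309 0.949 0.067
outer loop
vertex 0.429 -1.094 2.932
vertex 2.122 -0.551 3.052
vertex 1.571 -0.668 2.166
endloop
endfacet
facet normal 0.793 0.296 -0.532
outer loop
vertex 1.571 -0.668 2.166
vertex 2.511 -1.746 2.968
vertex 1.961 -1.863 2.082
endloop
endfacet
facet normal 0.793 0.296 -0.532
outer loop
vertex 2.122 -0.551 3.052
vertex 2.511 -1.746 2.968
vertex 1.571 -0.668 2.166
endloop
endfacet
facet normal -0.274 -0.024 -0.962
outer loop
vertex 1.538 1.327 -2.28
vertex 1.049 0.925 -2.131
vertex 1.12 1.571 -2.167
endloop
endfacet
facet normal 0.539 0.795 0.278
outer loop
vertex 1.538 1.327 -2.28
vertex 1.12 1.571 -2.167
vertex 1.391 0.955 -0.929
endloop
endfacet
facet normal -0.273 -0.024 -0.962
outer loop
vertex 1.12 1.571 -2.167
vertex 1.049 0.925 -2.131
vertex 0.66 1.437 -2.033
endloop
endfacet
facet normal -0.121 0.878 0.463
outer loop
vertex 1.12 1.571 -2.167
vertex 0.66 1.437 -2.033
vertex 1.391 0.955 -0.929
endloop
endfacet
facet normal -0.274 -0.024 -0.961
outer loop
vertex 0.66 1.437 -2.033
vertex 1.049 0.925 -2.131
vertex 0.428 1.003 -1.956
endloop
endfacet
facet normal -0.640 0.452 0.621
outer loop
vertex 0.66 1.437 -2.033
vertex 0.428 1.003 -1.956
vertex 1.391 0.955 -0.929
endloop
endfacet
facet normal -0.274 -0.023 -0.961
outer loop
vertex 0.428 1.003 -1.956
vertex 1.049 0.925 -2.131
vertex 0.56 0.524 -1.982
endloop
endfacet
facet normal -0.715 -0.233 0.659
outer loop
vertex 0.428 1.003 -1.956
vertex 0.56 0.524 -1.982
vertex 1.391 0.955 -0.929
endloop
endfacet
facet normal -0.273 -0.024 -0.962
outer loop
vertex 0.56 0.524 -1.982
vertex 1.049 0.925 -2.131
vertex 0.979 0.28 -2.095
endloop
endfacet
facet normal -0.302 -0.775 0.555
outer loop
vertex 0.56 0.524 -1.982
vertex 0.979 0.28 -2.095
vertex 1.391 0.955 -0.929
endloop
endfacet
facet normal -0.274 -0.024 -0.962
outer loop
vertex 0.979 0.28 -2.095
vertex 1.049 0.925 -2.131
vertex 1.438 0.414 -2.229
endloop
endfacet
facet normal 0.358 -0.857 0.370
outer loop
vertex 0.979 0.28 -2.095
vertex 1.438 0.414 -2.229
vertex 1.391 0.955 -0.929
endloop
endfacet
facet normal -0.274 -0.024 -0.961
outer loop
vertex 1.438 0.414 -2.229
vertex 1.049 0.925 -2.131
vertex 1.67 0.848 -2.306
endloop
endfacet
facet normal 0.877 -0.431 0.211
outer loop
vertex 1.438 0.414 -2.229
vertex 1.67 0.848 -2.306
vertex 1.391 0.955 -0.929
endloop
endfacet
facet normal -0.274 -0.023 -0.961
outer loop
vertex 1.67 0.848 -2.306
vertex 1.049 0.925 -2.131
vertex 1.538 1.327 -2.28
endloop
endfacet
facet normal 0.952 0.253 0.173
outer loop
vertex 1.67 0.848 -2.306
vertex 1.538 1.327 -2.28
vertex 1.391 0.955 -0.929
endloop
endfacet

endsolid


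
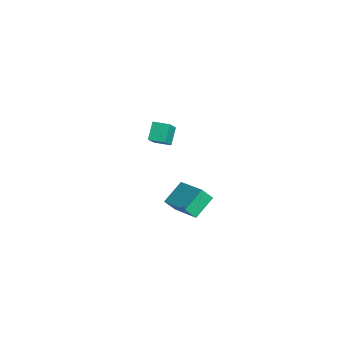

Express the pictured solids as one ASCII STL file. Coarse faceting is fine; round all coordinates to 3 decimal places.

solid 
facet normal -0.488 0.429 0.760
outer loop
vertex -1.886 -3.381 4.55
vertex -1.324 -2.642 4.494
vertex -3.127 -2.535 3.275
endloop
endfacet
facet normal -0.604 -0.794 0.061
outer loop
vertex -2.556 -3.038 2.386
vertex -1.886 -3.381 4.55
vertex -3.127 -2.535 3.275
endloop
endfacet
facet normal -0.488 0.429 0.760
outer loop
vertex -3.127 -2.535 3.275
vertex -1.324 -2.642 4.494
vertex -2.565 -1.796 3.219
endloop
endfacet
facet normal -0.629 0.430 -0.647
outer loop
vertex -2.565 -1.796 3.219
vertex -2.556 -3.038 2.386
vertex -3.127 -2.535 3.275
endloop
endfacet
facet normal 0.629 -0.430 0.647
outer loop
vertex -1.886 -3.381 4.55
vertex -0.753 -3.145 3.605
vertex -1.324 -2.642 4.494
endloop
endfacet
facet normal -0.604 -0.794 0.061
outer loop
vertex -1.315 -3.884 3.661
vertex -1.886 -3.381 4.55
vertex -2.556 -3.038 2.386
endloop
endfacet
facet normal 0.629 -0.430 0.647
outer loop
vertex -1.315 -3.884 3.661
vertex -0.753 -3.145 3.605
vertex -1.886 -3.381 4.55
endloop
endfacet
facet normal 0.604 0.794 -0.061
outer loop
vertex -1.324 -2.642 4.494
vertex -0.753 -3.145 3.605
vertex -2.565 -1.796 3.219
endloop
endfacet
facet normal -0.629 0.430 -0.647
outer loop
vertex -1.994 -2.299 2.33
vertex -2.556 -3.038 2.386
vertex -2.565 -1.796 3.219
endloop
endfacet
facet normal 0.604 0.794 -0.061
outer loop
vertex -2.565 -1.796 3.219
vertex -0.753 -3.145 3.605
vertex -1.994 -2.299 2.33
endloop
endfacet
facet normal 0.488 -0.429 -0.760
outer loop
vertex -1.994 -2.299 2.33
vertex -1.315 -3.884 3.661
vertex -2.556 -3.038 2.386
endloop
endfacet
facet normal 0.488 -0.429 -0.760
outer loop
vertex -0.753 -3.145 3.605
vertex -1.315 -3.884 3.661
vertex -1.994 -2.299 2.33
endloop
endfacet
facet normal -0.941 -0.210 -0.264
outer loop
vertex -4.321 -0.736 -2.703
vertex -4.238 -0.122 -3.488
vertex -3.794 -1.961 -3.605
endloop
endfacet
facet normal -0.084 -0.614 0.785
outer loop
vertex -1.902 -1.538 -3.072
vertex -4.321 -0.736 -2.703
vertex -3.794 -1.961 -3.605
endloop
endfacet
facet normal -0.941 -0.210 -0.265
outer loop
vertex -3.794 -1.961 -3.605
vertex -4.238 -0.122 -3.488
vertex -3.71 -1.347 -4.39
endloop
endfacet
facet normal 0.328 -0.761 -0.560
outer loop
vertex -3.71 -1.347 -4.39
vertex -1.902 -1.538 -3.072
vertex -3.794 -1.961 -3.605
endloop
endfacet
facet normal -0.328 0.761 0.560
outer loop
vertex -4.321 -0.736 -2.703
vertex -2.346 0.301 -2.955
vertex -4.238 -0.122 -3.488
endloop
endfacet
facet normal -0.084 -0.614 0.785
outer loop
vertex -2.43 -0.313 -2.17
vertex -4.321 -0.736 -2.703
vertex -1.902 -1.538 -3.072
endloop
endfacet
facet normal -0.328 0.761 0.560
outer loop
vertex -2.43 -0.313 -2.17
vertex -2.346 0.301 -2.955
vertex -4.321 -0.736 -2.703
endloop
endfacet
facet normal 0.084 0.614 -0.785
outer loop
vertex -4.238 -0.122 -3.488
vertex -2.346 0.301 -2.955
vertex -3.71 -1.347 -4.39
endloop
endfacet
facet normal 0.328 -0.761 -0.560
outer loop
vertex -1.819 -0.924 -3.857
vertex -1.902 -1.538 -3.072
vertex -3.71 -1.347 -4.39
endloop
endfacet
facet normal 0.084 0.614 -0.785
outer loop
vertex -3.71 -1.347 -4.39
vertex -2.346 0.301 -2.955
vertex -1.819 -0.924 -3.857
endloop
endfacet
facet normal 0.941 0.211 0.264
outer loop
vertex -1.819 -0.924 -3.857
vertex -2.43 -0.313 -2.17
vertex -1.902 -1.538 -3.072
endloop
endfacet
facet normal 0.941 0.210 0.265
outer loop
vertex -2.346 0.301 -2.955
vertex -2.43 -0.313 -2.17
vertex -1.819 -0.924 -3.857
endloop
endfacet

endsolid


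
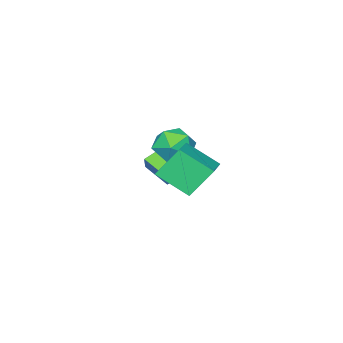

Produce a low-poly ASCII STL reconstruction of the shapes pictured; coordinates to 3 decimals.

solid 
facet normal -0.815 -0.496 -0.299
outer loop
vertex -0.482 -0.192 2.044
vertex -0.977 1.204 1.075
vertex 0.35 -0.787 0.762
endloop
endfacet
facet normal 0.280 -0.789 0.548
outer loop
vertex 1.997 0.216 1.365
vertex -0.482 -0.192 2.044
vertex 0.35 -0.787 0.762
endloop
endfacet
facet normal -0.815 -0.496 -0.299
outer loop
vertex 0.35 -0.787 0.762
vertex -0.977 1.204 1.075
vertex -0.145 0.609 -0.207
endloop
endfacet
facet normal 0.507 -0.363 -0.782
outer loop
vertex -0.145 0.609 -0.207
vertex 1.997 0.216 1.365
vertex 0.35 -0.787 0.762
endloop
endfacet
facet normal -0.507 0.363 0.782
outer loop
vertex -0.482 -0.192 2.044
vertex 0.67 2.207 1.678
vertex -0.977 1.204 1.075
endloop
endfacet
facet normal 0.280 -0.789 0.548
outer loop
vertex 1.165 0.811 2.647
vertex -0.482 -0.192 2.044
vertex 1.997 0.216 1.365
endloop
endfacet
facet normal -0.507 0.363 0.782
outer loop
vertex 1.165 0.811 2.647
vertex 0.67 2.207 1.678
vertex -0.482 -0.192 2.044
endloop
endfacet
facet normal -0.280 0.789 -0.548
outer loop
vertex -0.977 1.204 1.075
vertex 0.67 2.207 1.678
vertex -0.145 0.609 -0.207
endloop
endfacet
facet normal 0.507 -0.363 -0.782
outer loop
vertex 1.502 1.612 0.396
vertex 1.997 0.216 1.365
vertex -0.145 0.609 -0.207
endloop
endfacet
facet normal -0.280 0.789 -0.548
outer loop
vertex -0.145 0.609 -0.207
vertex 0.67 2.207 1.678
vertex 1.502 1.612 0.396
endloop
endfacet
facet normal 0.815 0.496 0.299
outer loop
vertex 1.502 1.612 0.396
vertex 1.165 0.811 2.647
vertex 1.997 0.216 1.365
endloop
endfacet
facet normal 0.815 0.496 0.299
outer loop
vertex 0.67 2.207 1.678
vertex 1.165 0.811 2.647
vertex 1.502 1.612 0.396
endloop
endfacet
facet normal -0.879 0.239 0.413
outer loop
vertex -3.896 -4.226 -0.824
vertex -3.83 -2.881 -1.463
vertex -4.367 -4.58 -1.62
endloop
endfacet
facet normal -0.044 -0.903 0.428
outer loop
vertex -3.27 -4.879 -2.137
vertex -3.896 -4.226 -0.824
vertex -4.367 -4.58 -1.62
endloop
endfacet
facet normal -0.878 0.239 0.415
outer loop
vertex -4.367 -4.58 -1.62
vertex -3.83 -2.881 -1.463
vertex -4.302 -3.235 -2.258
endloop
endfacet
facet normal -0.476 -0.358 -0.803
outer loop
vertex -4.302 -3.235 -2.258
vertex -3.27 -4.879 -2.137
vertex -4.367 -4.58 -1.62
endloop
endfacet
facet normal 0.476 0.358 0.803
outer loop
vertex -3.896 -4.226 -0.824
vertex -2.733 -3.18 -1.98
vertex -3.83 -2.881 -1.463
endloop
endfacet
facet normal -0.044 -0.903 0.428
outer loop
vertex -2.798 -4.525 -1.342
vertex -3.896 -4.226 -0.824
vertex -3.27 -4.879 -2.137
endloop
endfacet
facet normal 0.476 0.358 0.803
outer loop
vertex -2.798 -4.525 -1.342
vertex -2.733 -3.18 -1.98
vertex -3.896 -4.226 -0.824
endloop
endfacet
facet normal 0.044 0.903 -0.428
outer loop
vertex -3.83 -2.881 -1.463
vertex -2.733 -3.18 -1.98
vertex -4.302 -3.235 -2.258
endloop
endfacet
facet normal -0.476 -0.358 -0.803
outer loop
vertex -3.204 -3.534 -2.776
vertex -3.27 -4.879 -2.137
vertex -4.302 -3.235 -2.258
endloop
endfacet
facet normal 0.044 0.903 -0.428
outer loop
vertex -4.302 -3.235 -2.258
vertex -2.733 -3.18 -1.98
vertex -3.204 -3.534 -2.776
endloop
endfacet
facet normal 0.878 -0.240 -0.414
outer loop
vertex -3.204 -3.534 -2.776
vertex -2.798 -4.525 -1.342
vertex -3.27 -4.879 -2.137
endloop
endfacet
facet normal 0.879 -0.239 -0.414
outer loop
vertex -2.733 -3.18 -1.98
vertex -2.798 -4.525 -1.342
vertex -3.204 -3.534 -2.776
endloop
endfacet
facet normal 0.291 0.889 0.355
outer loop
vertex -2.031 -1.219 0.343
vertex -2.239 -1.55 1.342
vertex -1.264 -1.7 0.919
endloop
endfacet
facet normal 0.641 0.728 -0.246
outer loop
vertex -2.031 -1.219 0.343
vertex -1.264 -1.7 0.919
vertex -1.387 -1.942 -0.119
endloop
endfacet
facet normal 0.158 0.628 -0.762
outer loop
vertex -2.031 -1.219 0.343
vertex -1.387 -1.942 -0.119
vertex -2.437 -1.942 -0.337
endloop
endfacet
facet normal -0.490 0.727 -0.481
outer loop
vertex -2.031 -1.219 0.343
vertex -2.437 -1.942 -0.337
vertex -2.963 -1.7 0.565
endloop
endfacet
facet normal -0.409 0.888 0.209
outer loop
vertex -2.031 -1.219 0.343
vertex -2.963 -1.7 0.565
vertex -2.239 -1.55 1.342
endloop
endfacet
facet normal 0.984 0.110 -0.142
outer loop
vertex -1.387 -1.942 -0.119
vertex -1.264 -1.7 0.919
vertex -1.197 -2.72 0.595
endloop
endfacet
facet normal 0.417 0.371 0.830
outer loop
vertex -1.264 -1.7 0.919
vertex -2.239 -1.55 1.342
vertex -1.723 -2.478 1.497
endloop
endfacet
facet normal -0.714 0.371 0.594
outer loop
vertex -2.239 -1.55 1.342
vertex -2.963 -1.7 0.565
vertex -2.773 -2.478 1.279
endloop
endfacet
facet normal -0.845 0.110 -0.523
outer loop
vertex -2.963 -1.7 0.565
vertex -2.437 -1.942 -0.337
vertex -2.896 -2.72 0.241
endloop
endfacet
facet normal 0.203 -0.050 -0.978
outer loop
vertex -2.437 -1.942 -0.337
vertex -1.387 -1.942 -0.119
vertex -1.921 -2.87 -0.182
endloop
endfacet
facet normal 0.490 -0.727 0.481
outer loop
vertex -2.129 -3.201 0.817
vertex -1.197 -2.72 0.595
vertex -1.723 -2.478 1.497
endloop
endfacet
facet normal -0.158 -0.628 0.762
outer loop
vertex -2.129 -3.201 0.817
vertex -1.723 -2.478 1.497
vertex -2.773 -2.478 1.279
endloop
endfacet
facet normal -0.641 -0.728 0.246
outer loop
vertex -2.129 -3.201 0.817
vertex -2.773 -2.478 1.279
vertex -2.896 -2.72 0.241
endloop
endfacet
facet normal -0.291 -0.889 -0.355
outer loop
vertex -2.129 -3.201 0.817
vertex -2.896 -2.72 0.241
vertex -1.921 -2.87 -0.182
endloop
endfacet
facet normal 0.409 -0.888 -0.209
outer loop
vertex -2.129 -3.201 0.817
vertex -1.921 -2.87 -0.182
vertex -1.197 -2.72 0.595
endloop
endfacet
facet normal 0.845 -0.110 0.523
outer loop
vertex -1.723 -2.478 1.497
vertex -1.197 -2.72 0.595
vertex -1.264 -1.7 0.919
endloop
endfacet
facet normal -0.203 0.050 0.978
outer loop
vertex -2.773 -2.478 1.279
vertex -1.723 -2.478 1.497
vertex -2.239 -1.55 1.342
endloop
endfacet
facet normal -0.984 -0.110 0.142
outer loop
vertex -2.896 -2.72 0.241
vertex -2.773 -2.478 1.279
vertex -2.963 -1.7 0.565
endloop
endfacet
facet normal -0.417 -0.371 -0.830
outer loop
vertex -1.921 -2.87 -0.182
vertex -2.896 -2.72 0.241
vertex -2.437 -1.942 -0.337
endloop
endfacet
facet normal 0.714 -0.371 -0.594
outer loop
vertex -1.197 -2.72 0.595
vertex -1.921 -2.87 -0.182
vertex -1.387 -1.942 -0.119
endloop
endfacet

endsolid


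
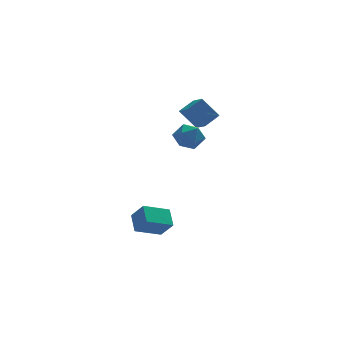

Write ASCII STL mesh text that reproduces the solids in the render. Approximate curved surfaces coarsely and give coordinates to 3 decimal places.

solid 
facet normal -0.774 -0.434 -0.461
outer loop
vertex 2.423 1.984 4.491
vertex 2.125 3.093 3.948
vertex 3.417 1.607 3.177
endloop
endfacet
facet normal 0.235 -0.873 0.428
outer loop
vertex 4.415 2.167 3.772
vertex 2.423 1.984 4.491
vertex 3.417 1.607 3.177
endloop
endfacet
facet normal -0.774 -0.434 -0.461
outer loop
vertex 3.417 1.607 3.177
vertex 2.125 3.093 3.948
vertex 3.119 2.716 2.634
endloop
endfacet
facet normal 0.588 -0.223 -0.777
outer loop
vertex 3.119 2.716 2.634
vertex 4.415 2.167 3.772
vertex 3.417 1.607 3.177
endloop
endfacet
facet normal -0.588 0.223 0.777
outer loop
vertex 2.423 1.984 4.491
vertex 3.123 3.653 4.543
vertex 2.125 3.093 3.948
endloop
endfacet
facet normal 0.235 -0.873 0.428
outer loop
vertex 3.421 2.544 5.086
vertex 2.423 1.984 4.491
vertex 4.415 2.167 3.772
endloop
endfacet
facet normal -0.588 0.223 0.777
outer loop
vertex 3.421 2.544 5.086
vertex 3.123 3.653 4.543
vertex 2.423 1.984 4.491
endloop
endfacet
facet normal -0.235 0.873 -0.428
outer loop
vertex 2.125 3.093 3.948
vertex 3.123 3.653 4.543
vertex 3.119 2.716 2.634
endloop
endfacet
facet normal 0.588 -0.223 -0.777
outer loop
vertex 4.117 3.276 3.229
vertex 4.415 2.167 3.772
vertex 3.119 2.716 2.634
endloop
endfacet
facet normal -0.235 0.873 -0.428
outer loop
vertex 3.119 2.716 2.634
vertex 3.123 3.653 4.543
vertex 4.117 3.276 3.229
endloop
endfacet
facet normal 0.774 0.434 0.461
outer loop
vertex 4.117 3.276 3.229
vertex 3.421 2.544 5.086
vertex 4.415 2.167 3.772
endloop
endfacet
facet normal 0.774 0.434 0.461
outer loop
vertex 3.123 3.653 4.543
vertex 3.421 2.544 5.086
vertex 4.117 3.276 3.229
endloop
endfacet
facet normal -0.684 0.680 -0.262
outer loop
vertex 1.805 1.185 1.928
vertex 1.309 1.039 2.843
vertex 2.064 1.768 2.764
endloop
endfacet
facet normal -0.053 0.827 -0.560
outer loop
vertex 1.805 1.185 1.928
vertex 2.064 1.768 2.764
vertex 2.816 1.389 2.134
endloop
endfacet
facet normal 0.141 0.265 -0.954
outer loop
vertex 1.805 1.185 1.928
vertex 2.816 1.389 2.134
vertex 2.527 0.427 1.824
endloop
endfacet
facet normal -0.370 -0.229 -0.900
outer loop
vertex 1.805 1.185 1.928
vertex 2.527 0.427 1.824
vertex 1.595 0.211 2.262
endloop
endfacet
facet normal -0.881 0.028 -0.473
outer loop
vertex 1.805 1.185 1.928
vertex 1.595 0.211 2.262
vertex 1.309 1.039 2.843
endloop
endfacet
facet normal 0.426 0.904 -0.035
outer loop
vertex 2.816 1.389 2.134
vertex 2.064 1.768 2.764
vertex 2.945 1.369 3.178
endloop
endfacet
facet normal -0.597 0.667 0.446
outer loop
vertex 2.064 1.768 2.764
vertex 1.309 1.039 2.843
vertex 2.013 1.153 3.616
endloop
endfacet
facet normal -0.915 -0.390 0.106
outer loop
vertex 1.309 1.039 2.843
vertex 1.595 0.211 2.262
vertex 1.724 0.191 3.306
endloop
endfacet
facet normal -0.089 -0.805 -0.586
outer loop
vertex 1.595 0.211 2.262
vertex 2.527 0.427 1.824
vertex 2.476 -0.188 2.676
endloop
endfacet
facet normal 0.740 -0.005 -0.673
outer loop
vertex 2.527 0.427 1.824
vertex 2.816 1.389 2.134
vertex 3.231 0.541 2.597
endloop
endfacet
facet normal 0.370 0.229 0.900
outer loop
vertex 2.735 0.395 3.512
vertex 2.945 1.369 3.178
vertex 2.013 1.153 3.616
endloop
endfacet
facet normal -0.141 -0.265 0.954
outer loop
vertex 2.735 0.395 3.512
vertex 2.013 1.153 3.616
vertex 1.724 0.191 3.306
endloop
endfacet
facet normal 0.053 -0.827 0.560
outer loop
vertex 2.735 0.395 3.512
vertex 1.724 0.191 3.306
vertex 2.476 -0.188 2.676
endloop
endfacet
facet normal 0.684 -0.680 0.262
outer loop
vertex 2.735 0.395 3.512
vertex 2.476 -0.188 2.676
vertex 3.231 0.541 2.597
endloop
endfacet
facet normal 0.881 -0.028 0.473
outer loop
vertex 2.735 0.395 3.512
vertex 3.231 0.541 2.597
vertex 2.945 1.369 3.178
endloop
endfacet
facet normal 0.089 0.805 0.586
outer loop
vertex 2.013 1.153 3.616
vertex 2.945 1.369 3.178
vertex 2.064 1.768 2.764
endloop
endfacet
facet normal -0.740 0.005 0.673
outer loop
vertex 1.724 0.191 3.306
vertex 2.013 1.153 3.616
vertex 1.309 1.039 2.843
endloop
endfacet
facet normal -0.426 -0.904 0.035
outer loop
vertex 2.476 -0.188 2.676
vertex 1.724 0.191 3.306
vertex 1.595 0.211 2.262
endloop
endfacet
facet normal 0.597 -0.667 -0.446
outer loop
vertex 3.231 0.541 2.597
vertex 2.476 -0.188 2.676
vertex 2.527 0.427 1.824
endloop
endfacet
facet normal 0.915 0.390 -0.106
outer loop
vertex 2.945 1.369 3.178
vertex 3.231 0.541 2.597
vertex 2.816 1.389 2.134
endloop
endfacet
facet normal -0.902 -0.242 0.359
outer loop
vertex -0.641 -0.031 -2.441
vertex -1.251 0.67 -3.501
vertex -0.636 -1.197 -3.215
endloop
endfacet
facet normal 0.433 -0.497 0.752
outer loop
vertex 1.031 -0.75 -3.879
vertex -0.641 -0.031 -2.441
vertex -0.636 -1.197 -3.215
endloop
endfacet
facet normal -0.901 -0.242 0.360
outer loop
vertex -0.636 -1.197 -3.215
vertex -1.251 0.67 -3.501
vertex -1.247 -0.496 -4.275
endloop
endfacet
facet normal 0.003 -0.833 -0.553
outer loop
vertex -1.247 -0.496 -4.275
vertex 1.031 -0.75 -3.879
vertex -0.636 -1.197 -3.215
endloop
endfacet
facet normal -0.003 0.833 0.553
outer loop
vertex -0.641 -0.031 -2.441
vertex 0.416 1.117 -4.165
vertex -1.251 0.67 -3.501
endloop
endfacet
facet normal 0.433 -0.498 0.752
outer loop
vertex 1.027 0.416 -3.105
vertex -0.641 -0.031 -2.441
vertex 1.031 -0.75 -3.879
endloop
endfacet
facet normal -0.003 0.833 0.553
outer loop
vertex 1.027 0.416 -3.105
vertex 0.416 1.117 -4.165
vertex -0.641 -0.031 -2.441
endloop
endfacet
facet normal -0.433 0.498 -0.752
outer loop
vertex -1.251 0.67 -3.501
vertex 0.416 1.117 -4.165
vertex -1.247 -0.496 -4.275
endloop
endfacet
facet normal 0.003 -0.833 -0.553
outer loop
vertex 0.421 -0.049 -4.939
vertex 1.031 -0.75 -3.879
vertex -1.247 -0.496 -4.275
endloop
endfacet
facet normal -0.433 0.497 -0.752
outer loop
vertex -1.247 -0.496 -4.275
vertex 0.416 1.117 -4.165
vertex 0.421 -0.049 -4.939
endloop
endfacet
facet normal 0.902 0.241 -0.359
outer loop
vertex 0.421 -0.049 -4.939
vertex 1.027 0.416 -3.105
vertex 1.031 -0.75 -3.879
endloop
endfacet
facet normal 0.901 0.242 -0.359
outer loop
vertex 0.416 1.117 -4.165
vertex 1.027 0.416 -3.105
vertex 0.421 -0.049 -4.939
endloop
endfacet

endsolid


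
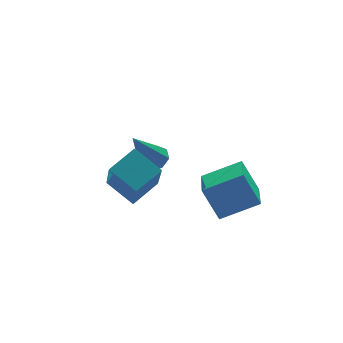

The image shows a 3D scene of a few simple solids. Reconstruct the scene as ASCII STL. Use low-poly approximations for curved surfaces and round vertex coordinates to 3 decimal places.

solid 
facet normal -0.893 0.188 -0.408
outer loop
vertex 1.452 -2.492 -1.252
vertex 1.962 -1.177 -1.762
vertex 1.833 -3.068 -2.353
endloop
endfacet
facet normal -0.340 -0.876 0.341
outer loop
vertex 3.138 -3.343 -1.758
vertex 1.452 -2.492 -1.252
vertex 1.833 -3.068 -2.353
endloop
endfacet
facet normal -0.893 0.188 -0.408
outer loop
vertex 1.833 -3.068 -2.353
vertex 1.962 -1.177 -1.762
vertex 2.344 -1.753 -2.864
endloop
endfacet
facet normal 0.293 -0.443 -0.847
outer loop
vertex 2.344 -1.753 -2.864
vertex 3.138 -3.343 -1.758
vertex 1.833 -3.068 -2.353
endloop
endfacet
facet normal -0.293 0.442 0.848
outer loop
vertex 1.452 -2.492 -1.252
vertex 3.267 -1.452 -1.167
vertex 1.962 -1.177 -1.762
endloop
endfacet
facet normal -0.340 -0.877 0.340
outer loop
vertex 2.756 -2.767 -0.656
vertex 1.452 -2.492 -1.252
vertex 3.138 -3.343 -1.758
endloop
endfacet
facet normal -0.294 0.443 0.847
outer loop
vertex 2.756 -2.767 -0.656
vertex 3.267 -1.452 -1.167
vertex 1.452 -2.492 -1.252
endloop
endfacet
facet normal 0.340 0.877 -0.340
outer loop
vertex 1.962 -1.177 -1.762
vertex 3.267 -1.452 -1.167
vertex 2.344 -1.753 -2.864
endloop
endfacet
facet normal 0.294 -0.443 -0.847
outer loop
vertex 3.648 -2.028 -2.268
vertex 3.138 -3.343 -1.758
vertex 2.344 -1.753 -2.864
endloop
endfacet
facet normal 0.341 0.876 -0.341
outer loop
vertex 2.344 -1.753 -2.864
vertex 3.267 -1.452 -1.167
vertex 3.648 -2.028 -2.268
endloop
endfacet
facet normal 0.893 -0.188 0.408
outer loop
vertex 3.648 -2.028 -2.268
vertex 2.756 -2.767 -0.656
vertex 3.138 -3.343 -1.758
endloop
endfacet
facet normal 0.893 -0.189 0.408
outer loop
vertex 3.267 -1.452 -1.167
vertex 2.756 -2.767 -0.656
vertex 3.648 -2.028 -2.268
endloop
endfacet
facet normal -0.481 0.763 0.432
outer loop
vertex -1.716 -2.757 1.01
vertex -0.746 -2.382 1.427
vertex -1.436 -1.645 -0.641
endloop
endfacet
facet normal -0.866 -0.334 -0.372
outer loop
vertex -0.874 -2.538 -1.147
vertex -1.716 -2.757 1.01
vertex -1.436 -1.645 -0.641
endloop
endfacet
facet normal -0.480 0.764 0.432
outer loop
vertex -1.436 -1.645 -0.641
vertex -0.746 -2.382 1.427
vertex -0.466 -1.271 -0.225
endloop
endfacet
facet normal 0.139 0.553 -0.821
outer loop
vertex -0.466 -1.271 -0.225
vertex -0.874 -2.538 -1.147
vertex -1.436 -1.645 -0.641
endloop
endfacet
facet normal -0.139 -0.553 0.821
outer loop
vertex -1.716 -2.757 1.01
vertex -0.184 -3.275 0.921
vertex -0.746 -2.382 1.427
endloop
endfacet
facet normal -0.866 -0.335 -0.372
outer loop
vertex -1.154 -3.649 0.505
vertex -1.716 -2.757 1.01
vertex -0.874 -2.538 -1.147
endloop
endfacet
facet normal -0.139 -0.553 0.822
outer loop
vertex -1.154 -3.649 0.505
vertex -0.184 -3.275 0.921
vertex -1.716 -2.757 1.01
endloop
endfacet
facet normal 0.866 0.334 0.372
outer loop
vertex -0.746 -2.382 1.427
vertex -0.184 -3.275 0.921
vertex -0.466 -1.271 -0.225
endloop
endfacet
facet normal 0.139 0.553 -0.821
outer loop
vertex 0.096 -2.163 -0.73
vertex -0.874 -2.538 -1.147
vertex -0.466 -1.271 -0.225
endloop
endfacet
facet normal 0.866 0.335 0.372
outer loop
vertex -0.466 -1.271 -0.225
vertex -0.184 -3.275 0.921
vertex 0.096 -2.163 -0.73
endloop
endfacet
facet normal 0.481 -0.763 -0.432
outer loop
vertex 0.096 -2.163 -0.73
vertex -1.154 -3.649 0.505
vertex -0.874 -2.538 -1.147
endloop
endfacet
facet normal 0.480 -0.763 -0.433
outer loop
vertex -0.184 -3.275 0.921
vertex -1.154 -3.649 0.505
vertex 0.096 -2.163 -0.73
endloop
endfacet
facet normal 0.461 0.199 -0.865
outer loop
vertex 1.208 -0.224 -1.379
vertex 0.792 0.122 -1.521
vertex 1.278 0.179 -1.249
endloop
endfacet
facet normal 0.714 -0.324 0.621
outer loop
vertex 1.208 -0.224 -1.379
vertex 1.278 0.179 -1.249
vertex -0.052 -0.242 0.061
endloop
endfacet
facet normal 0.461 0.198 -0.865
outer loop
vertex 1.278 0.179 -1.249
vertex 0.792 0.122 -1.521
vertex 1.063 0.548 -1.279
endloop
endfacet
facet normal 0.578 0.395 0.714
outer loop
vertex 1.278 0.179 -1.249
vertex 1.063 0.548 -1.279
vertex -0.052 -0.242 0.061
endloop
endfacet
facet normal 0.461 0.198 -0.865
outer loop
vertex 1.063 0.548 -1.279
vertex 0.792 0.122 -1.521
vertex 0.689 0.668 -1.451
endloop
endfacet
facet normal 0.031 0.850 0.526
outer loop
vertex 1.063 0.548 -1.279
vertex 0.689 0.668 -1.451
vertex -0.052 -0.242 0.061
endloop
endfacet
facet normal 0.461 0.198 -0.865
outer loop
vertex 0.689 0.668 -1.451
vertex 0.792 0.122 -1.521
vertex 0.375 0.468 -1.664
endloop
endfacet
facet normal -0.608 0.776 0.169
outer loop
vertex 0.689 0.668 -1.451
vertex 0.375 0.468 -1.664
vertex -0.052 -0.242 0.061
endloop
endfacet
facet normal 0.461 0.197 -0.865
outer loop
vertex 0.375 0.468 -1.664
vertex 0.792 0.122 -1.521
vertex 0.305 0.066 -1.793
endloop
endfacet
facet normal -0.965 0.216 -0.150
outer loop
vertex 0.375 0.468 -1.664
vertex 0.305 0.066 -1.793
vertex -0.052 -0.242 0.061
endloop
endfacet
facet normal 0.460 0.201 -0.865
outer loop
vertex 0.305 0.066 -1.793
vertex 0.792 0.122 -1.521
vertex 0.521 -0.304 -1.764
endloop
endfacet
facet normal -0.829 -0.503 -0.243
outer loop
vertex 0.305 0.066 -1.793
vertex 0.521 -0.304 -1.764
vertex -0.052 -0.242 0.061
endloop
endfacet
facet normal 0.462 0.199 -0.864
outer loop
vertex 0.521 -0.304 -1.764
vertex 0.792 0.122 -1.521
vertex 0.895 -0.424 -1.592
endloop
endfacet
facet normal -0.282 -0.958 -0.056
outer loop
vertex 0.521 -0.304 -1.764
vertex 0.895 -0.424 -1.592
vertex -0.052 -0.242 0.061
endloop
endfacet
facet normal 0.461 0.199 -0.865
outer loop
vertex 0.895 -0.424 -1.592
vertex 0.792 0.122 -1.521
vertex 1.208 -0.224 -1.379
endloop
endfacet
facet normal 0.358 -0.883 0.303
outer loop
vertex 0.895 -0.424 -1.592
vertex 1.208 -0.224 -1.379
vertex -0.052 -0.242 0.061
endloop
endfacet

endsolid


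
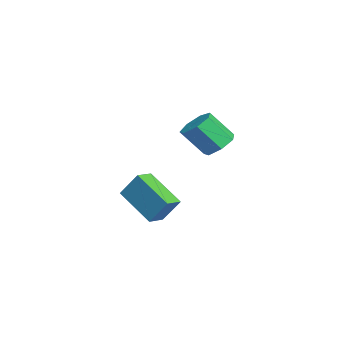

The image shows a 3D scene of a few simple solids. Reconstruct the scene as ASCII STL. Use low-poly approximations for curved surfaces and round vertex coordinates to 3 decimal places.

solid 
facet normal 0.096 0.630 -0.771
outer loop
vertex 3.815 -0.112 3.148
vertex 3.381 -0.577 2.714
vertex 3.158 0.007 3.163
endloop
endfacet
facet normal 0.151 0.756 0.637
outer loop
vertex 3.815 -0.112 3.148
vertex 3.158 0.007 3.163
vertex 3.673 -1.038 4.281
endloop
endfacet
facet normal 0.151 0.756 0.637
outer loop
vertex 3.673 -1.038 4.281
vertex 3.158 0.007 3.163
vertex 3.016 -0.919 4.296
endloop
endfacet
facet normal -0.097 -0.630 0.770
outer loop
vertex 3.673 -1.038 4.281
vertex 3.016 -0.919 4.296
vertex 3.239 -1.503 3.846
endloop
endfacet
facet normal 0.097 0.630 -0.771
outer loop
vertex 3.158 0.007 3.163
vertex 3.381 -0.577 2.714
vertex 2.669 -0.313 2.84
endloop
endfacet
facet normal -0.674 0.611 0.415
outer loop
vertex 3.158 0.007 3.163
vertex 2.669 -0.313 2.84
vertex 3.016 -0.919 4.296
endloop
endfacet
facet normal -0.674 0.611 0.415
outer loop
vertex 3.016 -0.919 4.296
vertex 2.669 -0.313 2.84
vertex 2.527 -1.239 3.973
endloop
endfacet
facet normal -0.096 -0.630 0.770
outer loop
vertex 3.016 -0.919 4.296
vertex 2.527 -1.239 3.973
vertex 3.239 -1.503 3.846
endloop
endfacet
facet normal 0.097 0.630 -0.771
outer loop
vertex 2.669 -0.313 2.84
vertex 3.381 -0.577 2.714
vertex 2.716 -0.832 2.422
endloop
endfacet
facet normal -0.993 0.006 -0.119
outer loop
vertex 2.669 -0.313 2.84
vertex 2.716 -0.832 2.422
vertex 2.527 -1.239 3.973
endloop
endfacet
facet normal -0.993 0.006 -0.119
outer loop
vertex 2.527 -1.239 3.973
vertex 2.716 -0.832 2.422
vertex 2.574 -1.758 3.555
endloop
endfacet
facet normal -0.096 -0.630 0.771
outer loop
vertex 2.527 -1.239 3.973
vertex 2.574 -1.758 3.555
vertex 3.239 -1.503 3.846
endloop
endfacet
facet normal 0.096 0.630 -0.770
outer loop
vertex 2.716 -0.832 2.422
vertex 3.381 -0.577 2.714
vertex 3.264 -1.159 2.223
endloop
endfacet
facet normal -0.565 -0.603 -0.564
outer loop
vertex 2.716 -0.832 2.422
vertex 3.264 -1.159 2.223
vertex 2.574 -1.758 3.555
endloop
endfacet
facet normal -0.565 -0.603 -0.564
outer loop
vertex 2.574 -1.758 3.555
vertex 3.264 -1.159 2.223
vertex 3.122 -2.085 3.356
endloop
endfacet
facet normal -0.096 -0.630 0.771
outer loop
vertex 2.574 -1.758 3.555
vertex 3.122 -2.085 3.356
vertex 3.239 -1.503 3.846
endloop
endfacet
facet normal 0.096 0.630 -0.770
outer loop
vertex 3.264 -1.159 2.223
vertex 3.381 -0.577 2.714
vertex 3.9 -1.047 2.394
endloop
endfacet
facet normal 0.290 -0.758 -0.583
outer loop
vertex 3.264 -1.159 2.223
vertex 3.9 -1.047 2.394
vertex 3.122 -2.085 3.356
endloop
endfacet
facet normal 0.289 -0.758 -0.584
outer loop
vertex 3.122 -2.085 3.356
vertex 3.9 -1.047 2.394
vertex 3.758 -1.974 3.527
endloop
endfacet
facet normal -0.097 -0.629 0.771
outer loop
vertex 3.122 -2.085 3.356
vertex 3.758 -1.974 3.527
vertex 3.239 -1.503 3.846
endloop
endfacet
facet normal 0.096 0.630 -0.770
outer loop
vertex 3.9 -1.047 2.394
vertex 3.381 -0.577 2.714
vertex 4.145 -0.582 2.805
endloop
endfacet
facet normal 0.925 -0.342 -0.164
outer loop
vertex 3.9 -1.047 2.394
vertex 4.145 -0.582 2.805
vertex 3.758 -1.974 3.527
endloop
endfacet
facet normal 0.925 -0.343 -0.165
outer loop
vertex 3.758 -1.974 3.527
vertex 4.145 -0.582 2.805
vertex 4.004 -1.508 3.938
endloop
endfacet
facet normal -0.097 -0.629 0.771
outer loop
vertex 3.758 -1.974 3.527
vertex 4.004 -1.508 3.938
vertex 3.239 -1.503 3.846
endloop
endfacet
facet normal 0.096 0.630 -0.771
outer loop
vertex 4.145 -0.582 2.805
vertex 3.381 -0.577 2.714
vertex 3.815 -0.112 3.148
endloop
endfacet
facet normal 0.865 0.331 0.378
outer loop
vertex 4.145 -0.582 2.805
vertex 3.815 -0.112 3.148
vertex 4.004 -1.508 3.938
endloop
endfacet
facet normal 0.864 0.332 0.379
outer loop
vertex 4.004 -1.508 3.938
vertex 3.815 -0.112 3.148
vertex 3.673 -1.038 4.281
endloop
endfacet
facet normal -0.097 -0.630 0.770
outer loop
vertex 4.004 -1.508 3.938
vertex 3.673 -1.038 4.281
vertex 3.239 -1.503 3.846
endloop
endfacet
facet normal -0.715 0.669 -0.205
outer loop
vertex 0.024 -2.966 -0.102
vertex 1.342 -1.882 -1.164
vertex -0.304 -3.657 -1.214
endloop
endfacet
facet normal -0.655 -0.540 0.529
outer loop
vertex 0.318 -4.238 -1.036
vertex 0.024 -2.966 -0.102
vertex -0.304 -3.657 -1.214
endloop
endfacet
facet normal -0.715 0.669 -0.204
outer loop
vertex -0.304 -3.657 -1.214
vertex 1.342 -1.882 -1.164
vertex 1.014 -2.572 -2.276
endloop
endfacet
facet normal -0.242 -0.512 -0.824
outer loop
vertex 1.014 -2.572 -2.276
vertex 0.318 -4.238 -1.036
vertex -0.304 -3.657 -1.214
endloop
endfacet
facet normal 0.243 0.512 0.824
outer loop
vertex 0.024 -2.966 -0.102
vertex 1.964 -2.463 -0.986
vertex 1.342 -1.882 -1.164
endloop
endfacet
facet normal -0.656 -0.539 0.528
outer loop
vertex 0.646 -3.548 0.076
vertex 0.024 -2.966 -0.102
vertex 0.318 -4.238 -1.036
endloop
endfacet
facet normal 0.243 0.512 0.824
outer loop
vertex 0.646 -3.548 0.076
vertex 1.964 -2.463 -0.986
vertex 0.024 -2.966 -0.102
endloop
endfacet
facet normal 0.655 0.540 -0.528
outer loop
vertex 1.342 -1.882 -1.164
vertex 1.964 -2.463 -0.986
vertex 1.014 -2.572 -2.276
endloop
endfacet
facet normal -0.243 -0.512 -0.824
outer loop
vertex 1.636 -3.154 -2.098
vertex 0.318 -4.238 -1.036
vertex 1.014 -2.572 -2.276
endloop
endfacet
facet normal 0.656 0.539 -0.528
outer loop
vertex 1.014 -2.572 -2.276
vertex 1.964 -2.463 -0.986
vertex 1.636 -3.154 -2.098
endloop
endfacet
facet normal 0.715 -0.669 0.204
outer loop
vertex 1.636 -3.154 -2.098
vertex 0.646 -3.548 0.076
vertex 0.318 -4.238 -1.036
endloop
endfacet
facet normal 0.715 -0.668 0.204
outer loop
vertex 1.964 -2.463 -0.986
vertex 0.646 -3.548 0.076
vertex 1.636 -3.154 -2.098
endloop
endfacet

endsolid


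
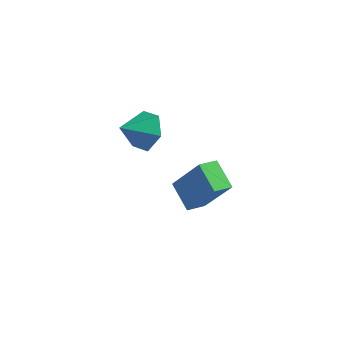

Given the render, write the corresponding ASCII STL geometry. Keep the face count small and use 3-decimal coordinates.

solid 
facet normal -0.602 0.034 -0.798
outer loop
vertex -0.81 -1.257 -4.062
vertex -0.585 -0.47 -4.198
vertex 0.189 -1.676 -4.834
endloop
endfacet
facet normal -0.272 -0.948 0.163
outer loop
vertex 1.465 -1.75 -3.142
vertex -0.81 -1.257 -4.062
vertex 0.189 -1.676 -4.834
endloop
endfacet
facet normal -0.601 0.035 -0.798
outer loop
vertex 0.189 -1.676 -4.834
vertex -0.585 -0.47 -4.198
vertex 0.414 -0.889 -4.969
endloop
endfacet
facet normal 0.751 -0.314 -0.580
outer loop
vertex 0.414 -0.889 -4.969
vertex 1.465 -1.75 -3.142
vertex 0.189 -1.676 -4.834
endloop
endfacet
facet normal -0.751 0.315 0.580
outer loop
vertex -0.81 -1.257 -4.062
vertex 0.691 -0.544 -2.506
vertex -0.585 -0.47 -4.198
endloop
endfacet
facet normal -0.272 -0.948 0.163
outer loop
vertex 0.466 -1.331 -2.371
vertex -0.81 -1.257 -4.062
vertex 1.465 -1.75 -3.142
endloop
endfacet
facet normal -0.751 0.314 0.581
outer loop
vertex 0.466 -1.331 -2.371
vertex 0.691 -0.544 -2.506
vertex -0.81 -1.257 -4.062
endloop
endfacet
facet normal 0.272 0.948 -0.163
outer loop
vertex -0.585 -0.47 -4.198
vertex 0.691 -0.544 -2.506
vertex 0.414 -0.889 -4.969
endloop
endfacet
facet normal 0.751 -0.315 -0.580
outer loop
vertex 1.69 -0.963 -3.278
vertex 1.465 -1.75 -3.142
vertex 0.414 -0.889 -4.969
endloop
endfacet
facet normal 0.272 0.948 -0.163
outer loop
vertex 0.414 -0.889 -4.969
vertex 0.691 -0.544 -2.506
vertex 1.69 -0.963 -3.278
endloop
endfacet
facet normal 0.602 -0.034 0.798
outer loop
vertex 1.69 -0.963 -3.278
vertex 0.466 -1.331 -2.371
vertex 1.465 -1.75 -3.142
endloop
endfacet
facet normal 0.602 -0.035 0.798
outer loop
vertex 0.691 -0.544 -2.506
vertex 0.466 -1.331 -2.371
vertex 1.69 -0.963 -3.278
endloop
endfacet
facet normal 0.338 0.820 -0.462
outer loop
vertex 0.111 -3.886 -0.315
vertex -0.38 -3.366 0.248
vertex 0.473 -3.594 0.468
endloop
endfacet
facet normal 0.522 -0.850 0.076
outer loop
vertex 0.111 -3.886 -0.315
vertex 0.473 -3.594 0.468
vertex -0.78 -4.334 0.792
endloop
endfacet
facet normal 0.338 0.820 -0.462
outer loop
vertex 0.473 -3.594 0.468
vertex -0.38 -3.366 0.248
vertex -0.019 -3.074 1.03
endloop
endfacet
facet normal 0.452 -0.422 0.786
outer loop
vertex 0.473 -3.594 0.468
vertex -0.019 -3.074 1.03
vertex -0.78 -4.334 0.792
endloop
endfacet
facet normal 0.337 0.820 -0.462
outer loop
vertex -0.019 -3.074 1.03
vertex -0.38 -3.366 0.248
vertex -0.872 -2.847 0.81
endloop
endfacet
facet normal -0.257 -0.028 0.966
outer loop
vertex -0.019 -3.074 1.03
vertex -0.872 -2.847 0.81
vertex -0.78 -4.334 0.792
endloop
endfacet
facet normal 0.339 0.820 -0.461
outer loop
vertex -0.872 -2.847 0.81
vertex -0.38 -3.366 0.248
vertex -1.233 -3.138 0.027
endloop
endfacet
facet normal -0.898 -0.061 0.436
outer loop
vertex -0.872 -2.847 0.81
vertex -1.233 -3.138 0.027
vertex -0.78 -4.334 0.792
endloop
endfacet
facet normal 0.339 0.819 -0.462
outer loop
vertex -1.233 -3.138 0.027
vertex -0.38 -3.366 0.248
vertex -0.742 -3.658 -0.535
endloop
endfacet
facet normal -0.829 -0.488 -0.272
outer loop
vertex -1.233 -3.138 0.027
vertex -0.742 -3.658 -0.535
vertex -0.78 -4.334 0.792
endloop
endfacet
facet normal 0.338 0.820 -0.462
outer loop
vertex -0.742 -3.658 -0.535
vertex -0.38 -3.366 0.248
vertex 0.111 -3.886 -0.315
endloop
endfacet
facet normal -0.119 -0.883 -0.453
outer loop
vertex -0.742 -3.658 -0.535
vertex 0.111 -3.886 -0.315
vertex -0.78 -4.334 0.792
endloop
endfacet

endsolid
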